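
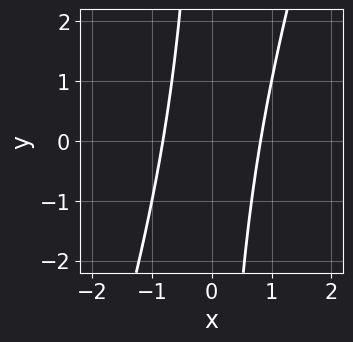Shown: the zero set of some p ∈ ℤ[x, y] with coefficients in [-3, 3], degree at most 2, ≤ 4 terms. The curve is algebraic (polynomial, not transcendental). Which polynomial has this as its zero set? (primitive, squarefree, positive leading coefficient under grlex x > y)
3*x^2 - x*y - 2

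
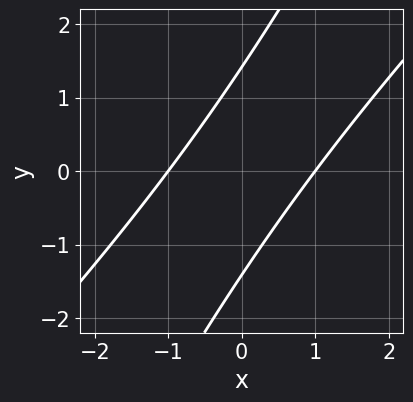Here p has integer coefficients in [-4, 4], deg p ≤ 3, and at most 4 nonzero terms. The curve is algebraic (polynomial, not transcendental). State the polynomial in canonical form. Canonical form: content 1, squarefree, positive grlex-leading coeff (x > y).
2*x^2 - 3*x*y + y^2 - 2

1. Degree: no degree-1 curve has this shape, so deg p = 2.
2. Observable constraints: among the integer gridlines, it crosses the x-axis at x ∈ {-1, 1}.
3. The integer polynomial consistent with all of this is the stated p.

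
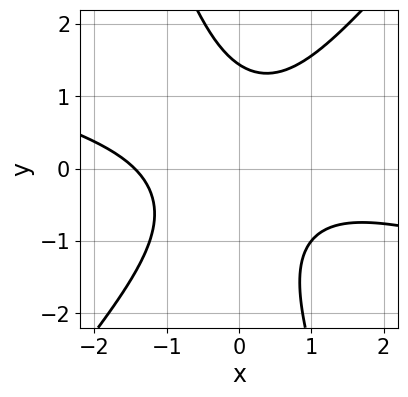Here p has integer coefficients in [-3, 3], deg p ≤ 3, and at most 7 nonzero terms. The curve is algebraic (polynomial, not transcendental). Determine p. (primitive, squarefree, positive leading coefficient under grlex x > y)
x^3 + 3*x^2*y - 2*x*y^2 - y^3 + 3

(a) The degree is 3 — no degree-2 curve has this shape.
(b) Putting this together gives p.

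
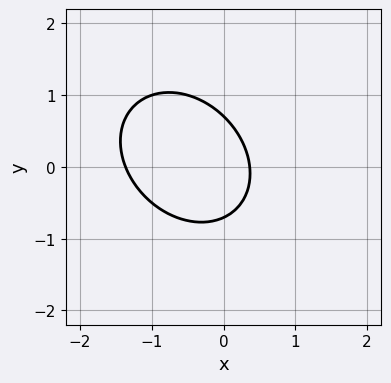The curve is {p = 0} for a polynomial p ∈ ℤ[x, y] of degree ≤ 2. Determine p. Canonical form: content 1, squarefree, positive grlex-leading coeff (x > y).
2*x^2 + x*y + 2*y^2 + 2*x - 1

1. The degree is 2 — the shape is more complex than any degree-1 curve.
2. The integer polynomial consistent with all of this is the stated p.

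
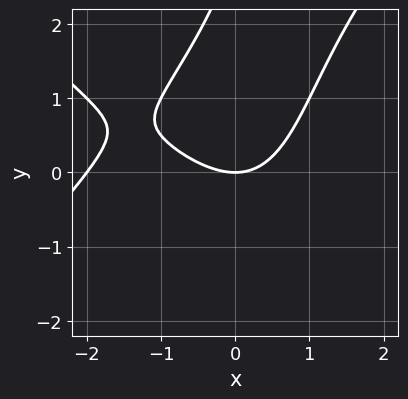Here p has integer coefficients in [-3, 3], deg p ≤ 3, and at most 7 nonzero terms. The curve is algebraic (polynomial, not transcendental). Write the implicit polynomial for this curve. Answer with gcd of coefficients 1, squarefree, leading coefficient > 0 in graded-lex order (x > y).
First, degree: the shape is more complex than any degree-2 curve, so deg p = 3.
Next, observable constraints: one y-axis crossing is at y = 0; the x-axis gridline crossings are at x ∈ {-2, 0}.
Finally, together with the visible shape, these determine p as stated.

x^3 - x*y^2 + 2*x^2 + y^2 - 3*y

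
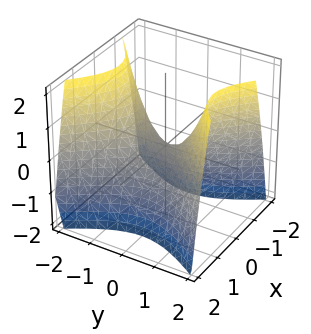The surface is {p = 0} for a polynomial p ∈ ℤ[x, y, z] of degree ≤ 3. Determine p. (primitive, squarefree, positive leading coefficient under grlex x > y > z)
3*x^2 - 2*y^2 + 2*z

1. The degree is 2 — a saddle surface; a quadric.
2. Symmetries: it's symmetric under y → −y, forcing even powers of y; the x ↦ −x reflection is a symmetry, so x appears only in even powers.
3. Checking where it meets the axes: it crosses the z-axis at the gridline z = 0; one y-axis crossing is at y = 0.
4. These observations pin down the coefficients.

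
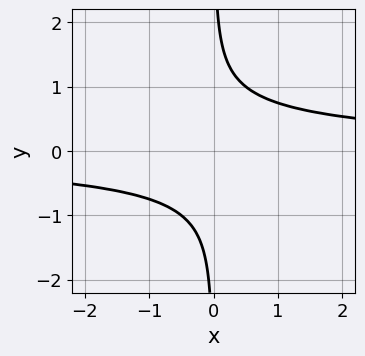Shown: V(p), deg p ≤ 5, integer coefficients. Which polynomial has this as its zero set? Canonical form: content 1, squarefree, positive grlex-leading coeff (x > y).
3*x*y^3 + x*y - 2

1. Degree: no degree-3 curve has this shape, so deg p = 4.
2. Reading off the gridlines: no y-intercept at any integer in the box; it misses every integer gridline on the x-axis.
3. Matching integer coefficients to the picture gives p.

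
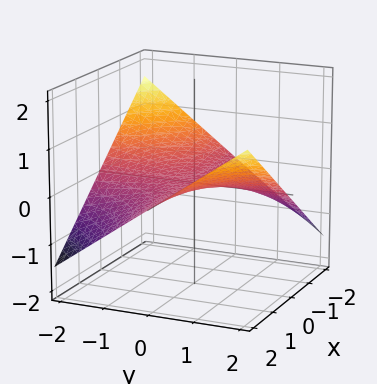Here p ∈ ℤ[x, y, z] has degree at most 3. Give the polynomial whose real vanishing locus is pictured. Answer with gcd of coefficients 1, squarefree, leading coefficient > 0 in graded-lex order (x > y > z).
x*y - 3*z

1. deg p = 2.
2. Against the integer gridlines: every point of the y-axis in the box is on the surface; the visible x-axis segment lies entirely on the surface.
3. Matching integer coefficients to the picture gives p.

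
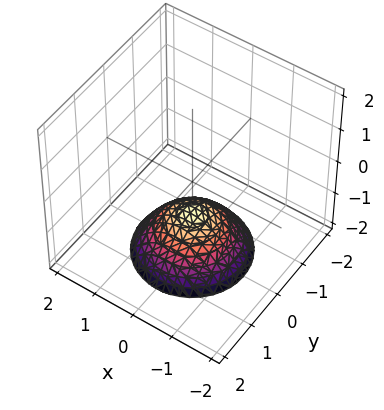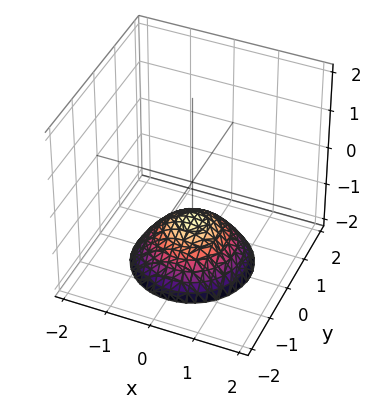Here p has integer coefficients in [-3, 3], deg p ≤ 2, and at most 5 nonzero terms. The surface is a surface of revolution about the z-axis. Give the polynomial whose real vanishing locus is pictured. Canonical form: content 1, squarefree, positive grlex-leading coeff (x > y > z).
First, degree: the shape is more complex than any degree-1 surface, so deg p = 2.
Next, symmetry: every cross-section ⟂ z is a circle, so x, y appear only via x² + y².
Next, checking where it meets the axes: it crosses the z-axis at the gridline z = -1; a circular section at z = -2 has radius between 1 and 2; the surface avoids every integer y-axis point in the box.
Finally, putting this together gives p.

2*x^2 + 2*y^2 + 3*z + 3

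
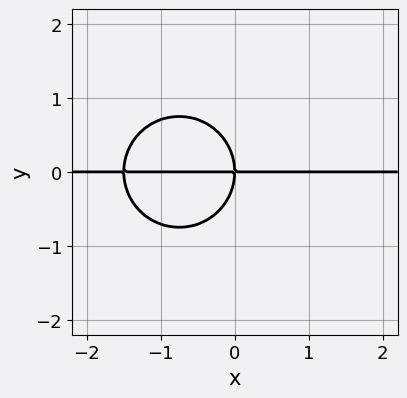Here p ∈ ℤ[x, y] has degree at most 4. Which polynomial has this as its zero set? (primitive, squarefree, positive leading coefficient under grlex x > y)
Degree: no degree-2 curve has this shape, so deg p = 3.
From the axis intercepts and sections: it meets the y-axis at y = 0 (among the integer gridlines); every point of the x-axis in the box is on the curve.
Assembling these constraints gives the stated polynomial.

2*x^2*y + 2*y^3 + 3*x*y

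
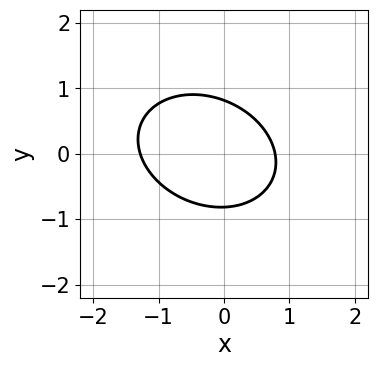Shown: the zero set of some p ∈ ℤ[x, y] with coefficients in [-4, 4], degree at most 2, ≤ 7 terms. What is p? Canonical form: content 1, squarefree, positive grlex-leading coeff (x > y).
(a) deg p = 2. No degree-1 curve has this shape.
(b) Matching integer coefficients to the picture gives p.

2*x^2 + x*y + 3*y^2 + x - 2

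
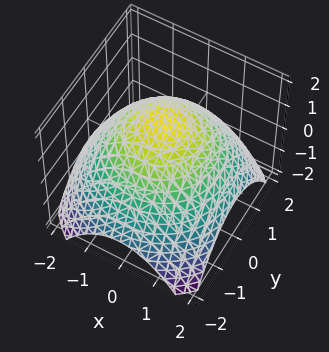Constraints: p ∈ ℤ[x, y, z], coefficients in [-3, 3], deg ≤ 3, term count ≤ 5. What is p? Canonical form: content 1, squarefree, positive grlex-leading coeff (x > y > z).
1. The degree is 2 — the shape is more complex than any degree-1 surface.
2. Symmetries: rotational symmetry about the z-axis ⇒ p depends on x, y only through x² + y².
3. Reading off the gridlines: a circular section at z = 1 has radius exactly 1.
4. Putting this together gives p.

x^2 + y^2 + 2*z - 3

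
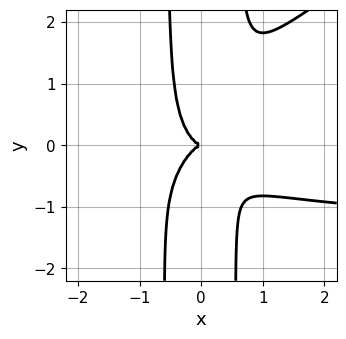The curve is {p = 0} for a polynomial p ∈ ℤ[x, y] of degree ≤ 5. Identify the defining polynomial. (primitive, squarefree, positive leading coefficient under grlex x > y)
deg p = 4. No degree-3 curve has this shape.
From the axis intercepts and sections: one x-axis crossing is at x = 0; it crosses the y-axis at the gridline y = 0.
Solving for integer coefficients yields p as stated.

2*x^3*y - 3*x^2*y^2 + 3*x^3 + y^2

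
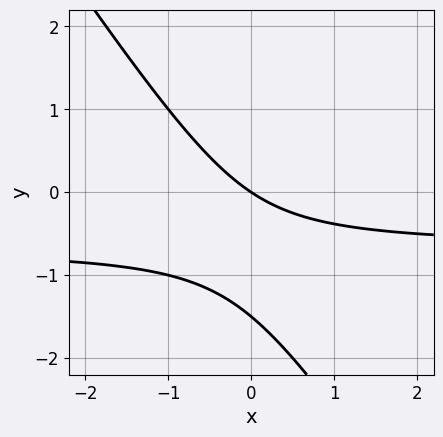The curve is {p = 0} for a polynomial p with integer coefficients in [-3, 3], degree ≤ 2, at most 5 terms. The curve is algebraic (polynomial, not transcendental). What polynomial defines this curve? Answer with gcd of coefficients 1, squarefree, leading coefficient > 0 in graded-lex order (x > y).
3*x*y + 2*y^2 + 2*x + 3*y

Degree: the shape is more complex than any degree-1 curve, so deg p = 2.
Checking where it meets the axes: it crosses the y-axis at the gridline y = 0; one x-axis crossing is at x = 0.
Fitting integer coefficients to these (and the overall shape) gives p.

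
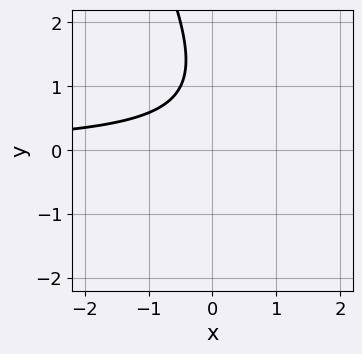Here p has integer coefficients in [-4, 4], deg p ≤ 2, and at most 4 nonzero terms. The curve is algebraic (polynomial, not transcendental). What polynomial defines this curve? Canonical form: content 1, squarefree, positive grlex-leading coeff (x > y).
First, the degree is 2 — the shape is more complex than any degree-1 curve.
Then, observable constraints: no x-intercept at any integer in the box; no y-intercept at any integer in the box.
Finally, solving for integer coefficients yields p as stated.

2*x*y + y^2 - 2*y + 2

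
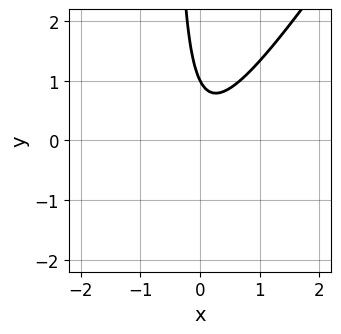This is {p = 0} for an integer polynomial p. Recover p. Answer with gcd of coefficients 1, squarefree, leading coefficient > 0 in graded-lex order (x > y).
First, degree: no degree-1 curve has this shape, so deg p = 2.
Next, reading off the gridlines: the curve avoids every integer x-axis point in the box; it crosses the y-axis at the gridline y = 1.
Finally, fitting integer coefficients to these (and the overall shape) gives p.

3*x^2 - 2*x*y - y + 1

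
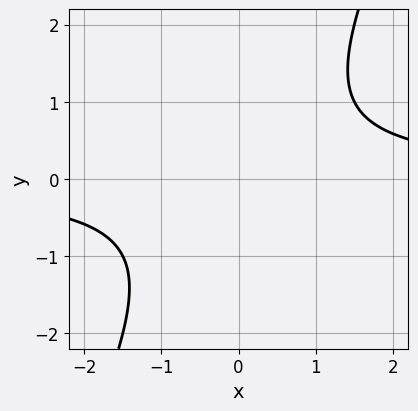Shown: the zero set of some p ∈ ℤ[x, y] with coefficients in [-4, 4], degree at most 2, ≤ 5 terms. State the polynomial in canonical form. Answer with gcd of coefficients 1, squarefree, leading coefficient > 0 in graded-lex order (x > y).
2*x*y - y^2 - 2

1. The degree is 2 — the shape is more complex than any degree-1 curve.
2. Observable constraints: the curve avoids every integer y-axis point in the box; it misses every integer gridline on the x-axis.
3. Putting this together gives p.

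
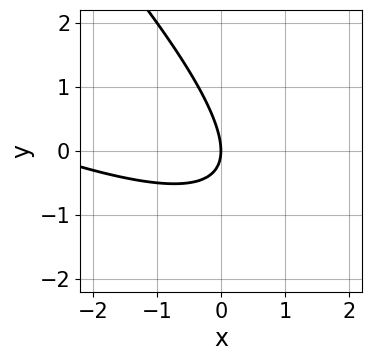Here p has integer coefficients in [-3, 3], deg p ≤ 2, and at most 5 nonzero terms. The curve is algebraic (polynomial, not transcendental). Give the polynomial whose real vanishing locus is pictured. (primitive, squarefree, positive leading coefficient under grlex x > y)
x^2 + 3*x*y + 2*y^2 + 3*x

1. The degree is 2 — the shape is more complex than any degree-1 curve.
2. From the axis intercepts and sections: it crosses the x-axis at the gridline x = 0; it crosses the y-axis at the gridline y = 0.
3. Together with the visible shape, these determine p as stated.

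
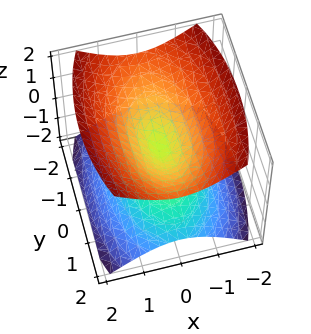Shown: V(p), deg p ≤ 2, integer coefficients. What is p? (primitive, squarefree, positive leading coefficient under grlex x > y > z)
First, the picture has 2 separate pieces. They look like related sheets of one shape, so recover p as a whole.
Then, deg p = 2. Two nappes meeting at a single point; a quadric.
Next, symmetries: it's symmetric under z → −z, forcing even powers of z; mirror symmetry y ↦ −y ⇒ only even powers of y; the x ↦ −x reflection is a symmetry, so x appears only in even powers.
Then, from the visible intercepts: one y-axis crossing is at y = 0; one z-axis crossing is at z = 0; it crosses the x-axis at the gridline x = 0.
Finally, fitting integer coefficients to these (and the overall shape) gives p.

3*x^2 + y^2 - 3*z^2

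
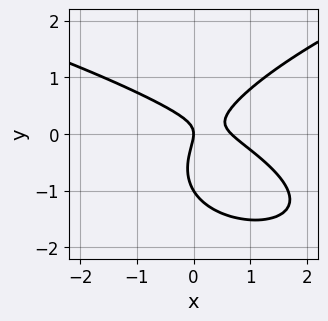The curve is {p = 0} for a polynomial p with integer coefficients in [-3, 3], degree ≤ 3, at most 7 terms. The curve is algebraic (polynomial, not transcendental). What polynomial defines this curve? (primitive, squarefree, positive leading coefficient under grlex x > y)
3*y^3 - 3*x^2 - 3*x*y + 3*y^2 + 2*x

First, deg p = 3.
Next, from the visible intercepts: it meets the x-axis at x = 0 (among the integer gridlines); among the integer gridlines, it crosses the y-axis at y ∈ {-1, 0}.
Finally, assembling these constraints gives the stated polynomial.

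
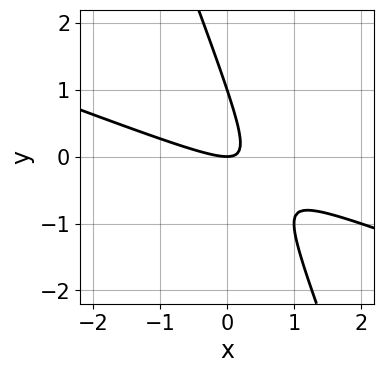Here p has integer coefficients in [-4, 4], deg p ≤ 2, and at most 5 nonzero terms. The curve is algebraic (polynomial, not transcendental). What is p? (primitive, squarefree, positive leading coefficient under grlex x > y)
x^2 + 3*x*y + y^2 - y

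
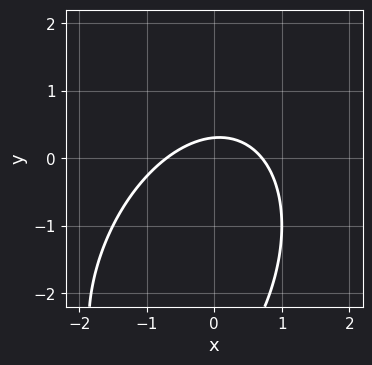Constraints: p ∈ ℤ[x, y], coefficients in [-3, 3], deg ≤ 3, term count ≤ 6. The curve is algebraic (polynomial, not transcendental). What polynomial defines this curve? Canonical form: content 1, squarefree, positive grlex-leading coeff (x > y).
2*x^2 - x*y + y^2 + 3*y - 1

(a) Degree: a generic line meets the curve in up to 2 points, so deg p = 2.
(b) The integer polynomial consistent with all of this is the stated p.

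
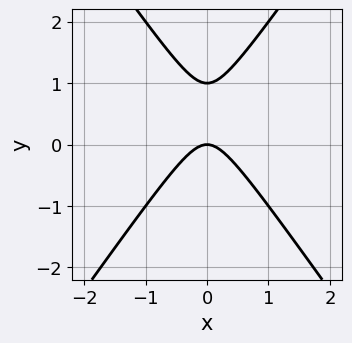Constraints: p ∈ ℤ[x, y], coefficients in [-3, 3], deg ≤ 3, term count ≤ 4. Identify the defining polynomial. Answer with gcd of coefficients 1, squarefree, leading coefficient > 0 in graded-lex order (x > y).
First, the degree is 2 — the shape is more complex than any degree-1 curve.
Next, symmetries: mirror symmetry x ↦ −x ⇒ only even powers of x.
Next, checking where it meets the axes: the y-axis gridline crossings are at y ∈ {0, 1}; one x-axis crossing is at x = 0.
Finally, solving for integer coefficients yields p as stated.

2*x^2 - y^2 + y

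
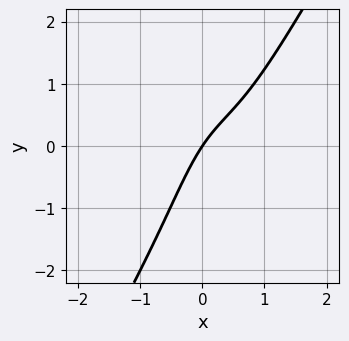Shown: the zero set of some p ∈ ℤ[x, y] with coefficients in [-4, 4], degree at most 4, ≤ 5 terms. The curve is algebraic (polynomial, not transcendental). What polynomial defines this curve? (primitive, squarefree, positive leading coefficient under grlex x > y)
(a) The degree is 3 — the shape is more complex than any degree-2 curve.
(b) Observable constraints: one y-axis crossing is at y = 0; it crosses the x-axis at the gridline x = 0.
(c) Fitting integer coefficients to these (and the overall shape) gives p.

3*x^3 - x*y^2 - 2*x^2 + 3*x - 2*y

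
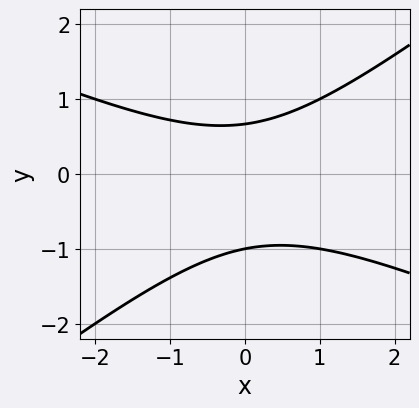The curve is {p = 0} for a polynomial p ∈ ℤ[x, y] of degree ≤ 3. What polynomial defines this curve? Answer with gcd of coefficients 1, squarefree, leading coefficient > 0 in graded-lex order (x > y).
First, deg p = 2. No degree-1 curve has this shape.
Then, reading off the gridlines: no x-intercept at any integer in the box; it crosses the y-axis at the gridline y = -1.
Finally, these observations pin down the coefficients.

x^2 + x*y - 3*y^2 - y + 2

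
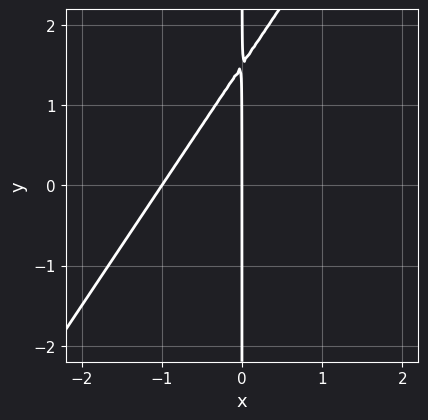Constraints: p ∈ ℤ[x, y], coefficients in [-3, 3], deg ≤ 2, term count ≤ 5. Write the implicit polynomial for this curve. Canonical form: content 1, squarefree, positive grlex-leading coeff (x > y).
3*x^2 - 2*x*y + 3*x

First, degree: a generic line meets the curve in up to 2 points, so deg p = 2.
Next, observable constraints: among the integer gridlines, it crosses the x-axis at x ∈ {-1, 0}; the visible y-axis segment lies entirely on the curve.
Finally, the integer polynomial consistent with all of this is the stated p.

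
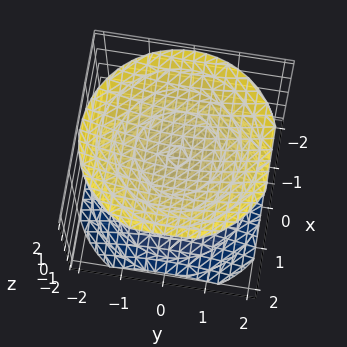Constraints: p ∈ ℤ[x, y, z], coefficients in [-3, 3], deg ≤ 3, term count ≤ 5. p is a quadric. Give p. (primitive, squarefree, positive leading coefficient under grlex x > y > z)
1. There are 2 components. Treating them together as one polynomial.
2. Degree: two separate bowl-shaped sheets opening away from each other; a quadric, so deg p = 2.
3. Symmetries: it's symmetric under z → −z, forcing even powers of z; rotational symmetry about the z-axis ⇒ p depends on x, y only through x² + y².
4. Reading off the gridlines: no y-intercept at any integer in the box; no x-intercept at any integer in the box; the z-axis gridline crossings are at z ∈ {-1, 1}.
5. These observations pin down the coefficients.

2*x^2 + 2*y^2 - 3*z^2 + 3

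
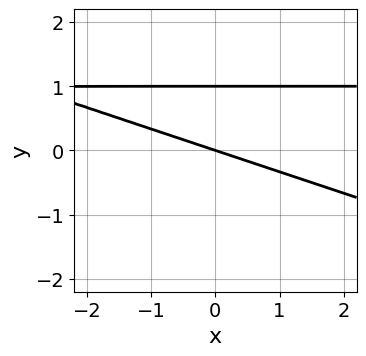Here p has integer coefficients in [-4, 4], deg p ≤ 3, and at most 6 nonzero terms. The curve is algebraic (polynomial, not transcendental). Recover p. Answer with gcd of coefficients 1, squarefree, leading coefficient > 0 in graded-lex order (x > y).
1. The degree is 2 — no degree-1 curve has this shape.
2. Reading off the gridlines: it meets the x-axis at x = 0 (among the integer gridlines); the y-axis gridline crossings are at y ∈ {0, 1}.
3. Matching integer coefficients to the picture gives p.

x*y + 3*y^2 - x - 3*y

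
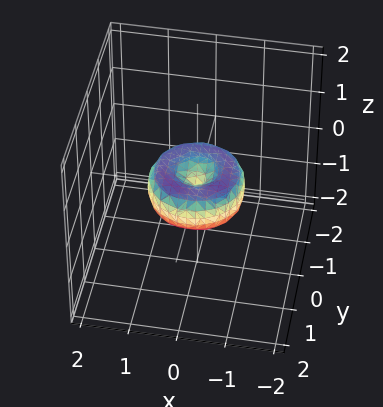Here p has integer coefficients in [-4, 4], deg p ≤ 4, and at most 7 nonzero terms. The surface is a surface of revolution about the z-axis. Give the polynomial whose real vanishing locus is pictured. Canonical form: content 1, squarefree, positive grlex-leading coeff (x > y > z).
First, degree: the shape is more complex than any degree-3 surface, so deg p = 4.
Next, by symmetry, every cross-section ⟂ z is a circle, so x, y appear only via x² + y².
Then, checking where it meets the axes: among the integer gridlines, it crosses the x-axis at x ∈ {-1, 0, 1}; a circular section at z = 0 has radius exactly 1.
Finally, solving for integer coefficients yields p as stated. Check: (0, -1, 0) on the y-axis lies on the surface, and p(0, -1, 0) = 0. ✓

x^4 + 2*x^2*y^2 + y^4 - x^2 - y^2 + z^2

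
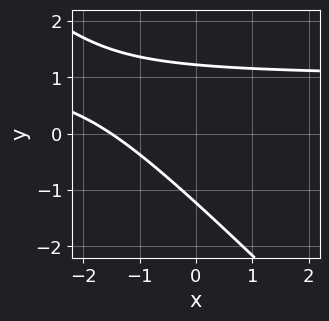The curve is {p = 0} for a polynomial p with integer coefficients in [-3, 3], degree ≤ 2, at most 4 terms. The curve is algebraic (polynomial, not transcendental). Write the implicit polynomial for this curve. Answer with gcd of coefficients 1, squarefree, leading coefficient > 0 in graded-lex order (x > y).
2*x*y + 2*y^2 - 2*x - 3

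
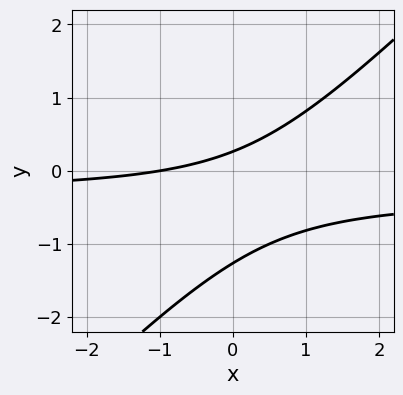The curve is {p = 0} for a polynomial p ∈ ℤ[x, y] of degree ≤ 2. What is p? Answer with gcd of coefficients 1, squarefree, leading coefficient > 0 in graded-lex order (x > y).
The degree is 2 — the shape is more complex than any degree-1 curve.
From the axis intercepts and sections: it crosses the x-axis at the gridline x = -1.
The integer polynomial consistent with all of this is the stated p.

3*x*y - 3*y^2 + x - 3*y + 1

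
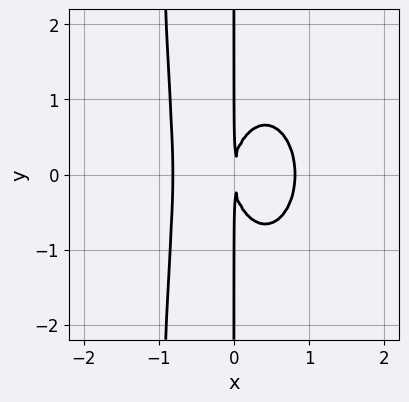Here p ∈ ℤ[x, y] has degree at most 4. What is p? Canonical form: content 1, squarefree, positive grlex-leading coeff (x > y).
3*x^4 + x^2*y^2 + x*y^2 - 2*x^2

The degree is 4 — the shape is more complex than any degree-3 curve.
Symmetries: mirror symmetry y ↦ −y ⇒ only even powers of y.
Against the integer gridlines: every point of the y-axis in the box is on the curve.
Assembling these constraints gives the stated polynomial.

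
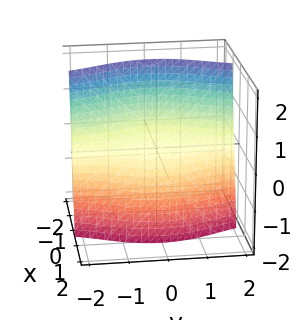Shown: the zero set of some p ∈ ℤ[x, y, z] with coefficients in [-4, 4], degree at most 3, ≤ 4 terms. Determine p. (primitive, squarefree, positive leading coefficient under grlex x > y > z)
3*x^3 + 2*x*y^2 + 2*z

1. The degree is 3 — no degree-2 surface has this shape.
2. Checking where it meets the axes: it crosses the x-axis at the gridline x = 0; one z-axis crossing is at z = 0; the visible y-axis segment lies entirely on the surface.
3. Assembling these constraints gives the stated polynomial.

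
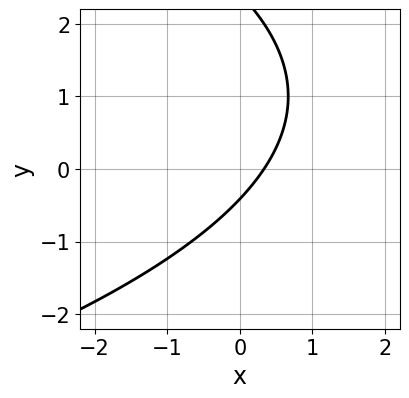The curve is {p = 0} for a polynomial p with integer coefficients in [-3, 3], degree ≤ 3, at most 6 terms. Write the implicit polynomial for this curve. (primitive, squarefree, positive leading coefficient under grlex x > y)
y^2 + 3*x - 2*y - 1

(a) The degree is 2 — a generic line meets the curve in up to 2 points.
(b) Putting this together gives p.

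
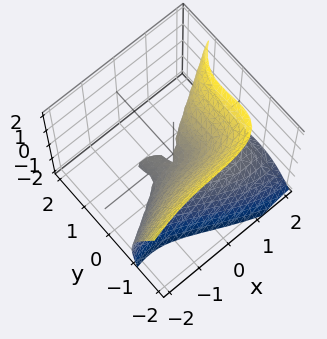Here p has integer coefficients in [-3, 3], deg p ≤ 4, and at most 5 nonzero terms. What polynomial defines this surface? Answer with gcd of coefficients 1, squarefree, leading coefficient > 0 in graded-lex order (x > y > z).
x^3 - 2*x*y^2 - 3*y^3 + 3*x*z - 3*z^2

deg p = 3. A generic line meets the surface in up to 3 points.
Reading off the gridlines: it meets the y-axis at y = 0 (among the integer gridlines); it meets the x-axis at x = 0 (among the integer gridlines); it crosses the z-axis at the gridline z = 0.
Assembling these constraints gives the stated polynomial.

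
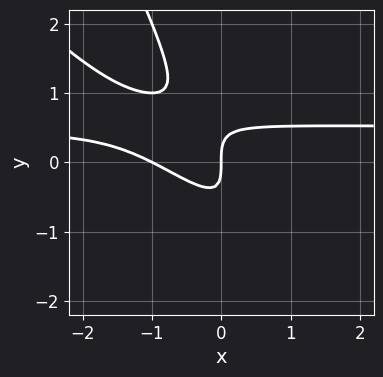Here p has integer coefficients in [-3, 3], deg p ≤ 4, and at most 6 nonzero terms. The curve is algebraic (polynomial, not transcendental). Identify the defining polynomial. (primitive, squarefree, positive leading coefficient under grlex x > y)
The degree is 3 — no degree-2 curve has this shape.
Checking where it meets the axes: the x-axis gridline crossings are at x ∈ {-1, 0}; it crosses the y-axis at the gridline y = 0.
Matching integer coefficients to the picture gives p.

2*x^2*y + 3*x*y^2 + y^3 - x^2 - x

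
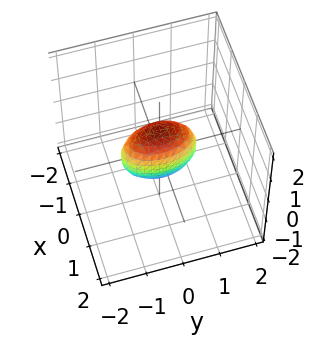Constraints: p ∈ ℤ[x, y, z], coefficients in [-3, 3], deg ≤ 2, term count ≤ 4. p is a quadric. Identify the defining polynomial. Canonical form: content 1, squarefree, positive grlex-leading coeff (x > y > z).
3*x^2 + y^2 + z^2 - 1

1. deg p = 2.
2. Symmetries: it's symmetric under x → −x, forcing even powers of x; it's symmetric under y → −y, forcing even powers of y; it's symmetric under z → −z, forcing even powers of z.
3. Reading off the gridlines: among the integer gridlines, it crosses the z-axis at z ∈ {-1, 1}; the y-axis gridline crossings are at y ∈ {-1, 1}.
4. Solving for integer coefficients yields p as stated.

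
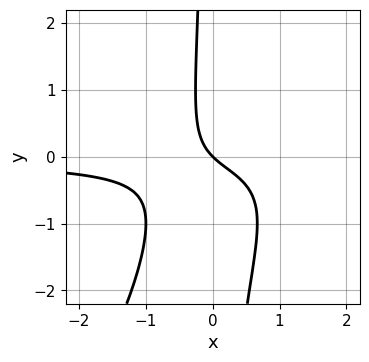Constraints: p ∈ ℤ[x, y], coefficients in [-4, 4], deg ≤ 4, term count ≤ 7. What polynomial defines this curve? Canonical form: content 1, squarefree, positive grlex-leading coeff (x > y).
First, the degree is 3 — no degree-2 curve has this shape.
Next, from the axis intercepts and sections: one y-axis crossing is at y = 0; one x-axis crossing is at x = 0.
Finally, together with the visible shape, these determine p as stated.

3*x^2*y - 2*x*y^2 - 3*x*y - 2*x - 2*y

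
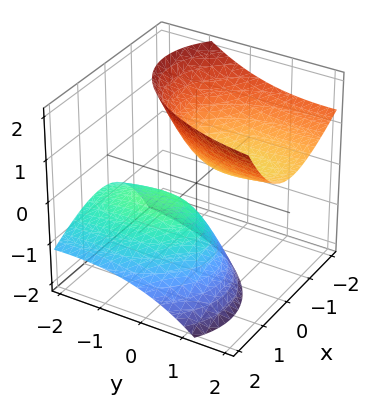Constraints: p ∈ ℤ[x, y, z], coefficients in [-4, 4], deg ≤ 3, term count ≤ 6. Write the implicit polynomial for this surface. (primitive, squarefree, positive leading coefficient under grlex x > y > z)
First, I count 2 distinct pieces. Treating them together as one polynomial.
Then, deg p = 2. No degree-1 surface has this shape.
Next, checking where it meets the axes: it misses every integer gridline on the y-axis; no x-intercept at any integer in the box.
Finally, matching integer coefficients to the picture gives p.

3*x^2 + 3*x*z + y^2 - 3*y*z - 2*z^2 + 1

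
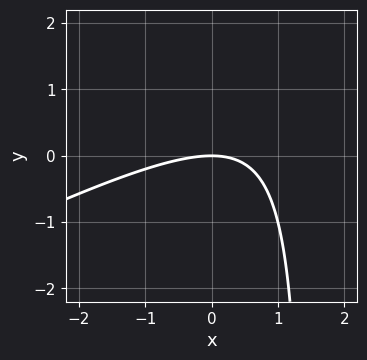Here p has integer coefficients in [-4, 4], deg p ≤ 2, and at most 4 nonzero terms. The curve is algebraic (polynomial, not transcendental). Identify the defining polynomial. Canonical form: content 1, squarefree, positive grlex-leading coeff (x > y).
x^2 - 2*x*y + 3*y

First, deg p = 2.
Next, against the integer gridlines: one y-axis crossing is at y = 0; one x-axis crossing is at x = 0.
Finally, fitting integer coefficients to these (and the overall shape) gives p.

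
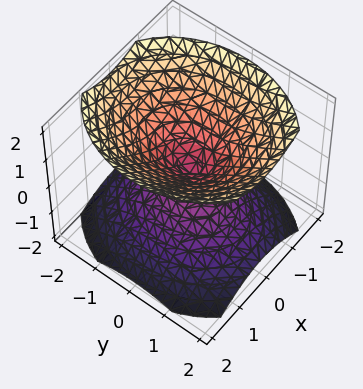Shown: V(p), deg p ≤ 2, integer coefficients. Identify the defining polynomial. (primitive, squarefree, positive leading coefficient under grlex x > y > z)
3*x^2 + 2*y^2 - 3*z^2

(a) The picture has 2 separate pieces. Treating them together as one polynomial.
(b) deg p = 2. A double cone through the origin; a quadric.
(c) Symmetries: it's symmetric under x → −x, forcing even powers of x; the z ↦ −z reflection is a symmetry, so z appears only in even powers; the y ↦ −y reflection is a symmetry, so y appears only in even powers.
(d) Reading off the gridlines: it meets the y-axis at y = 0 (among the integer gridlines); it crosses the x-axis at the gridline x = 0.
(e) The integer polynomial consistent with all of this is the stated p.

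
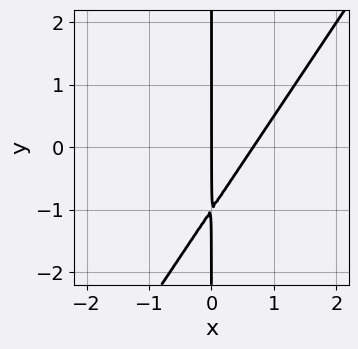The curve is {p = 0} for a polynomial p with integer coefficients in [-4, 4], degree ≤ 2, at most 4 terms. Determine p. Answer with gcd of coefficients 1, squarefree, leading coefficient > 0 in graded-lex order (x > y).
3*x^2 - 2*x*y - 2*x

1. The degree is 2 — the shape is more complex than any degree-1 curve.
2. Observable constraints: it crosses the x-axis at the gridline x = 0; every point of the y-axis in the box is on the curve.
3. Together with the visible shape, these determine p as stated.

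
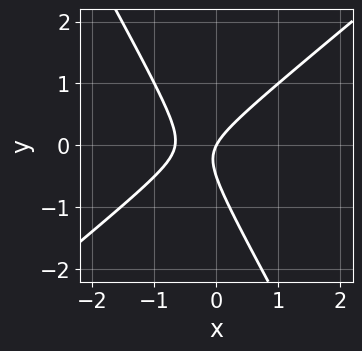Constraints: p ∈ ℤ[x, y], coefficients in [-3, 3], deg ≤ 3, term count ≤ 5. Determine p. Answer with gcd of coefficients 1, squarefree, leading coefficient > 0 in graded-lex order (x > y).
3*x^2 - 2*x*y - 2*y^2 + 2*x - y

(a) deg p = 2. A generic line meets the curve in up to 2 points.
(b) Observable constraints: one y-axis crossing is at y = 0; it crosses the x-axis at the gridline x = 0.
(c) Fitting integer coefficients to these (and the overall shape) gives p.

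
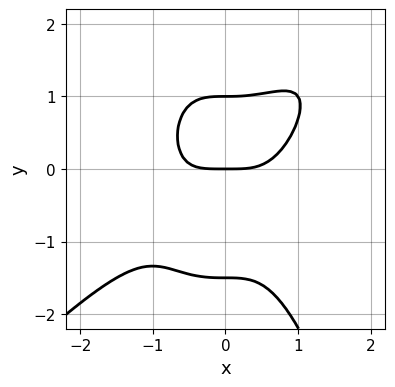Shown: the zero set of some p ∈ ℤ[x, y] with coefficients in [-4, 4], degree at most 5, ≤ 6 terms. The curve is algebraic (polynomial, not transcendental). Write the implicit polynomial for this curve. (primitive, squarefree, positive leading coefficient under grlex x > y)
3*x^4 - 3*x^3*y + 2*y^3 + y^2 - 3*y

(a) deg p = 4.
(b) Against the integer gridlines: the y-axis gridline crossings are at y ∈ {0, 1}; one x-axis crossing is at x = 0.
(c) Solving for integer coefficients yields p as stated.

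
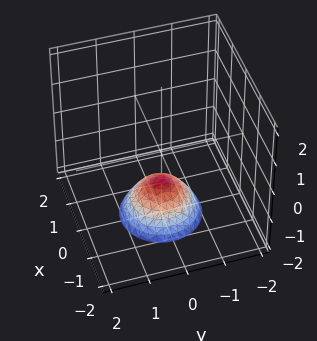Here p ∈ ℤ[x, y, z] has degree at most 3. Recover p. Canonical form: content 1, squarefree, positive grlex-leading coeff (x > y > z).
1. The degree is 2 — no degree-1 surface has this shape.
2. Symmetry: the z-axis is an axis of rotation, so x and y enter only as x² + y².
3. From the axis intercepts and sections: it meets the z-axis at z = -1 (among the integer gridlines); the surface avoids every integer x-axis point in the box; a circular section at z = -2 has radius exactly 1; it misses every integer gridline on the y-axis.
4. Putting this together gives p.

x^2 + y^2 + z + 1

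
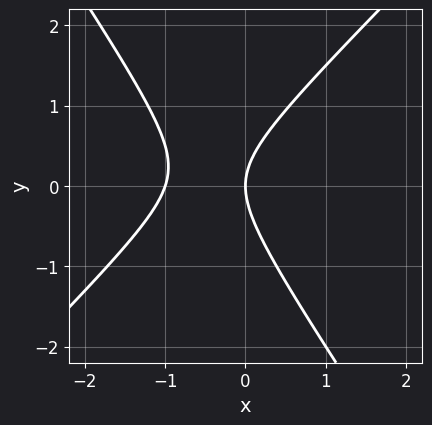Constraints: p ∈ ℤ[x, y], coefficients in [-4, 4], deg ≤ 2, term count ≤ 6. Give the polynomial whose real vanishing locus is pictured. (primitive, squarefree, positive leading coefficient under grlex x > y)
deg p = 2. No degree-1 curve has this shape.
Reading off the gridlines: among the integer gridlines, it crosses the x-axis at x ∈ {-1, 0}; one y-axis crossing is at y = 0.
Together with the visible shape, these determine p as stated.

3*x^2 - x*y - 2*y^2 + 3*x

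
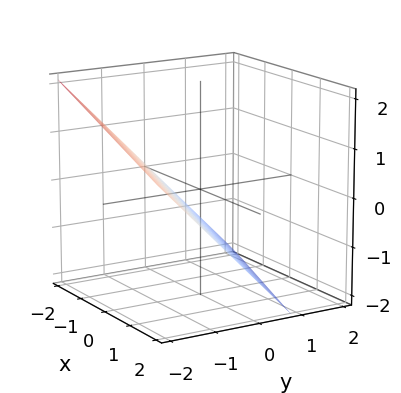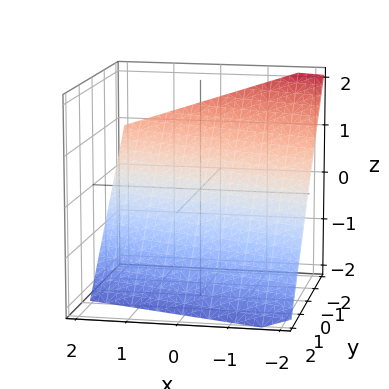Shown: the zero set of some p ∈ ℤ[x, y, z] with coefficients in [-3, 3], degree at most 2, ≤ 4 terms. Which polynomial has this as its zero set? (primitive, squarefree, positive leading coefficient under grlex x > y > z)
x + 3*y + 3*z + 2

(a) deg p = 1.
(b) Reading off the gridlines: it meets the x-axis at x = -2 (among the integer gridlines).
(c) These observations pin down the coefficients.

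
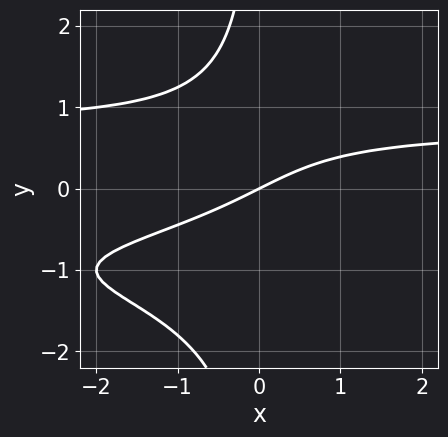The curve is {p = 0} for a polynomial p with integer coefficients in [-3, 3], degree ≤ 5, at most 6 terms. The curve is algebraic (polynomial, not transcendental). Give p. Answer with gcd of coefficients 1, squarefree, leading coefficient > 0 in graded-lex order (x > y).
x*y^3 + x*y^2 - x + 2*y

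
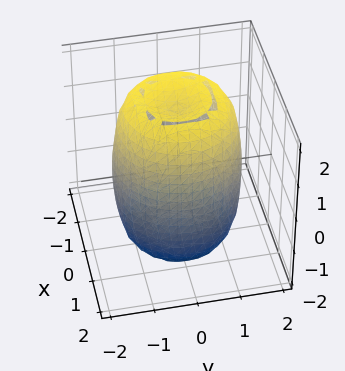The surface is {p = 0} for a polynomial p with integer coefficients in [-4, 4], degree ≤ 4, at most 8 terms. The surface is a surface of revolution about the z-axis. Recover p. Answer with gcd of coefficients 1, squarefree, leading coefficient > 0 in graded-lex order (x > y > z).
First, degree: a generic line meets the surface in up to 4 points, so deg p = 4.
Next, symmetries: rotational symmetry about the z-axis ⇒ p depends on x, y only through x² + y².
Then, observable constraints: a circular section at z = 0 has radius between 1 and 2.
Finally, these observations pin down the coefficients.

2*x^4 + 4*x^2*y^2 + 2*y^4 - 3*x^2 - 3*y^2 + z^2 - 3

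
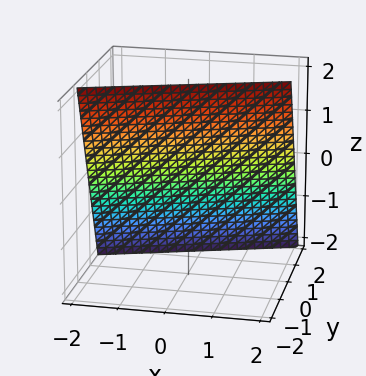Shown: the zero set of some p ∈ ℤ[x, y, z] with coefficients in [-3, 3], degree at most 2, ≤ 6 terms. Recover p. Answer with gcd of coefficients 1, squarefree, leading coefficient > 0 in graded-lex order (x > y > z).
(a) deg p = 1. Every cross-section is a straight line — this is a plane.
(b) Observable constraints: one x-axis crossing is at x = -2; it crosses the z-axis at the gridline z = 2.
(c) Fitting integer coefficients to these (and the overall shape) gives p.

x - 3*y - z + 2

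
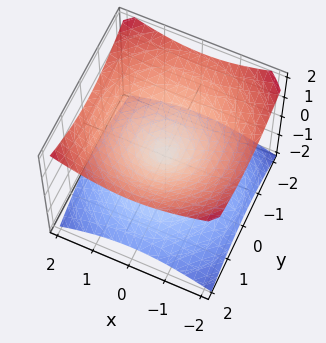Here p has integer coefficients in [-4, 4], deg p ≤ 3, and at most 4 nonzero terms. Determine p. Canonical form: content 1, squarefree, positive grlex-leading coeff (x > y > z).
x^2 + y^2 - 2*z^2

First, deg p = 2. Two nappes meeting at a single point; a quadric.
Then, symmetries: mirror symmetry z ↦ −z ⇒ only even powers of z; the surface is invariant under rotation about z: p = q(x² + y², z).
Next, checking where it meets the axes: it meets the x-axis at x = 0 (among the integer gridlines); one z-axis crossing is at z = 0; one y-axis crossing is at y = 0.
Finally, the integer polynomial consistent with all of this is the stated p.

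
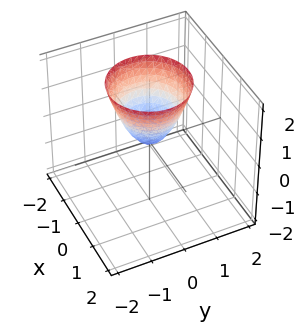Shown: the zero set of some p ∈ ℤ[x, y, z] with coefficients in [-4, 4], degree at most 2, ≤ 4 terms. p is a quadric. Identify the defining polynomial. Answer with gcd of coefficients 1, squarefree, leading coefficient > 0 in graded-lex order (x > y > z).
1. deg p = 2.
2. By symmetry, the surface is invariant under rotation about z: p = q(x² + y², z).
3. Checking where it meets the axes: a circular section at z = 1 has radius between 0 and 1; it crosses the z-axis at the gridline z = 0; it meets the y-axis at y = 0 (among the integer gridlines).
4. The integer polynomial consistent with all of this is the stated p.

3*x^2 + 3*y^2 - 2*z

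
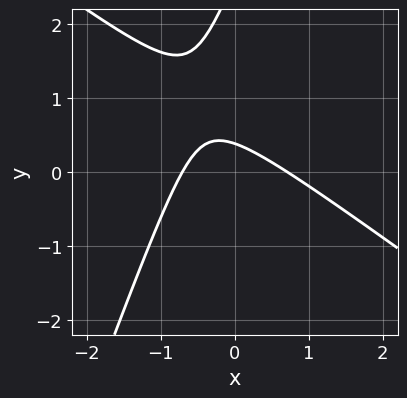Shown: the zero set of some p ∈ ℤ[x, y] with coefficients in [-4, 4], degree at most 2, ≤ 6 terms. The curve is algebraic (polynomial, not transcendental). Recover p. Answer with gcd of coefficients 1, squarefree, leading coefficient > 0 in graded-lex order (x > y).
2*x^2 + 2*x*y - y^2 + 3*y - 1

1. deg p = 2.
2. Matching integer coefficients to the picture gives p.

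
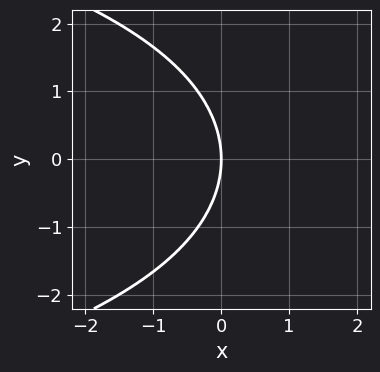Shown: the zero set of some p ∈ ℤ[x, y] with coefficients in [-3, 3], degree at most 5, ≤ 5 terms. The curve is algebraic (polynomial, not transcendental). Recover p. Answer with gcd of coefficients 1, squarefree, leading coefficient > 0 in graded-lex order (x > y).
deg p = 4. A generic line meets the curve in up to 4 points.
Symmetries: it's symmetric under y → −y, forcing even powers of y.
From the visible intercepts: one y-axis crossing is at y = 0; one x-axis crossing is at x = 0.
Assembling these constraints gives the stated polynomial.

x^2*y^2 + y^4 + 2*x^3 + 3*x*y^2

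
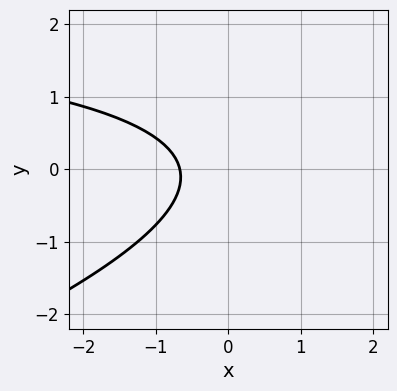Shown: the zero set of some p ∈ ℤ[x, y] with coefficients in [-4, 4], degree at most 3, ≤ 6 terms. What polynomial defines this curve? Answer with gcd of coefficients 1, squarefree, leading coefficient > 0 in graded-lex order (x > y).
deg p = 2.
From the visible intercepts: the curve avoids every integer y-axis point in the box.
Putting this together gives p.

x*y - 3*y^2 - 3*x - 2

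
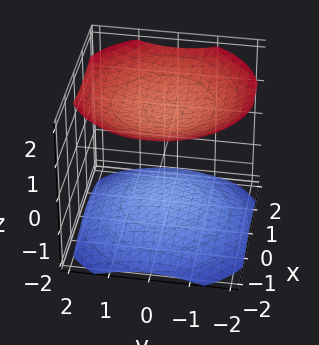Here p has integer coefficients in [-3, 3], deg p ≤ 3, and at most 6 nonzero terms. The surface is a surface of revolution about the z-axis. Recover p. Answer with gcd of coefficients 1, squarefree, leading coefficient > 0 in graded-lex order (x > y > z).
x^2 + y^2 - 2*z^2 + 3

The picture has 2 separate pieces. They look like related sheets of one shape, so recover p as a whole.
deg p = 2. The shape is more complex than any degree-1 surface.
Symmetries: rotational symmetry about the z-axis ⇒ p depends on x, y only through x² + y².
Observable constraints: the surface avoids every integer x-axis point in the box; no y-intercept at any integer in the box.
Matching integer coefficients to the picture gives p.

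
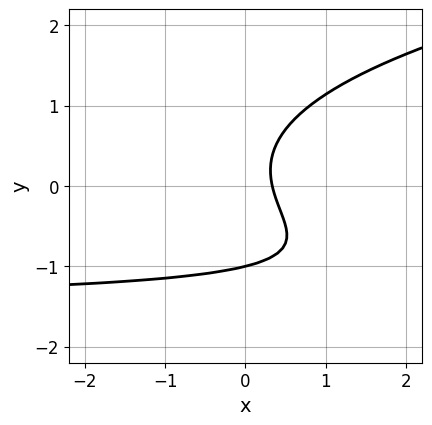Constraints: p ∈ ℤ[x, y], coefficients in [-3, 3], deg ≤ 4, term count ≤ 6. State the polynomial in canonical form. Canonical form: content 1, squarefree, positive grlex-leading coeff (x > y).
2*y^3 - 2*x*y + y^2 - 3*x + 1

1. The degree is 3 — no degree-2 curve has this shape.
2. From the visible intercepts: one y-axis crossing is at y = -1.
3. The integer polynomial consistent with all of this is the stated p.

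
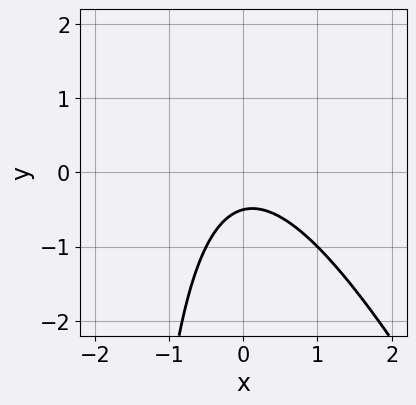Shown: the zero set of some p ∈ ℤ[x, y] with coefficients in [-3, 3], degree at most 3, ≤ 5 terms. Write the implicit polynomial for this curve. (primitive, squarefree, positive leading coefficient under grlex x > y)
2*x^2 + x*y + 2*y + 1

(a) deg p = 2. A generic line meets the curve in up to 2 points.
(b) Reading off the gridlines: no x-intercept at any integer in the box.
(c) Fitting integer coefficients to these (and the overall shape) gives p.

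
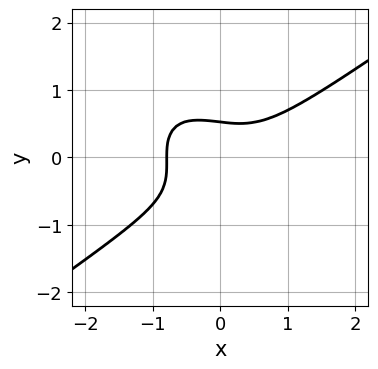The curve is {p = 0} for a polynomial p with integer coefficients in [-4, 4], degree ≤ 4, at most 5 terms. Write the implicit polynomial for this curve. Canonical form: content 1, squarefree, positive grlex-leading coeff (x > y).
2*x^3 - 2*x*y^2 - 3*y^3 - 2*y^2 + 1

(a) The degree is 3 — no degree-2 curve has this shape.
(b) Putting this together gives p.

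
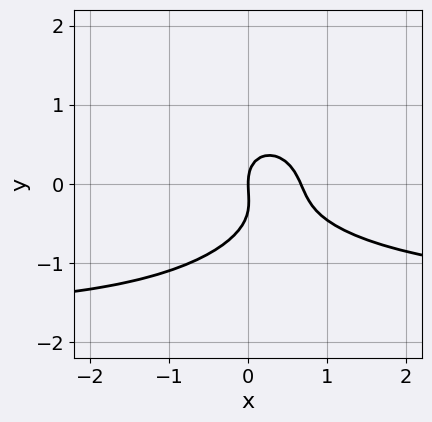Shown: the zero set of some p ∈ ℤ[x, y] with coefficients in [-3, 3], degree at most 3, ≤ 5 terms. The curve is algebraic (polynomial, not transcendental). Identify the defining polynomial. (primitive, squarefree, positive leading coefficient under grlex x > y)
2*x^2*y + 3*y^3 + 3*x^2 + y^2 - 2*x

1. deg p = 3.
2. Checking where it meets the axes: one x-axis crossing is at x = 0; one y-axis crossing is at y = 0.
3. Fitting integer coefficients to these (and the overall shape) gives p.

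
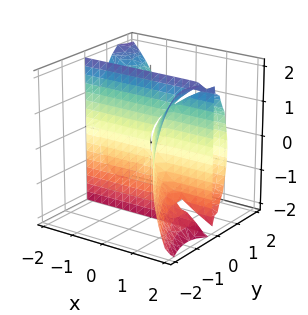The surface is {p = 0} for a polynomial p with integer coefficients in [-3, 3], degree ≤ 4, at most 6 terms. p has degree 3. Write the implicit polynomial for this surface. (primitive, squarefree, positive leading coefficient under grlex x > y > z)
1. Degree: no degree-2 surface has this shape, so deg p = 3.
2. Observable constraints: every point of the z-axis in the box is on the surface; the visible x-axis segment lies entirely on the surface; one y-axis crossing is at y = 1.
3. The integer polynomial consistent with all of this is the stated p.

3*x*y^2 + 2*y^3 + y*z^2 - 2*x*y - 2*y^2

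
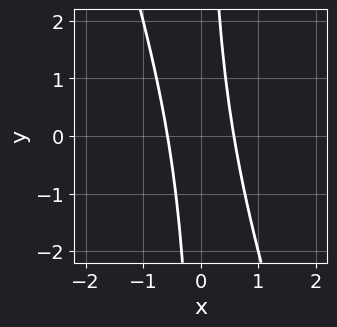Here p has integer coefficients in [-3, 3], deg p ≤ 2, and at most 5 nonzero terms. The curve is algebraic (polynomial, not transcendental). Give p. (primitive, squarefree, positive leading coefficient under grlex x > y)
3*x^2 + x*y - 1

1. The degree is 2 — the shape is more complex than any degree-1 curve.
2. From the axis intercepts and sections: no y-intercept at any integer in the box.
3. Putting this together gives p.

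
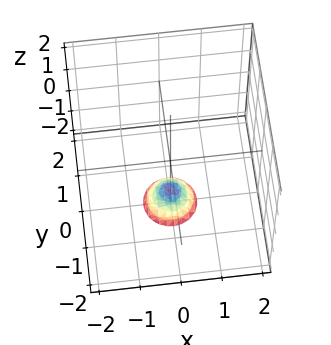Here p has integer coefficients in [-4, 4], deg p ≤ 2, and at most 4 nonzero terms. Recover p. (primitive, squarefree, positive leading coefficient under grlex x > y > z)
The degree is 2 — the shape is more complex than any degree-1 surface.
Symmetries: rotational symmetry about the z-axis ⇒ p depends on x, y only through x² + y².
From the visible intercepts: the surface avoids every integer x-axis point in the box; it misses every integer gridline on the y-axis.
These observations pin down the coefficients.

3*x^2 + 3*y^2 + 2*z + 3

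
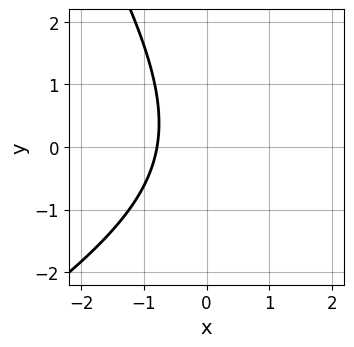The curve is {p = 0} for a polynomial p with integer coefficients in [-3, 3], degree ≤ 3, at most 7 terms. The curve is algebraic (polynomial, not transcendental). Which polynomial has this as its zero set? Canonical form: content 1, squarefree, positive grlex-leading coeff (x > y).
1. Degree: a generic line meets the curve in up to 2 points, so deg p = 2.
2. Reading off the gridlines: it misses every integer gridline on the y-axis.
3. The integer polynomial consistent with all of this is the stated p.

x^2 - x*y - y^2 - 3*x - 3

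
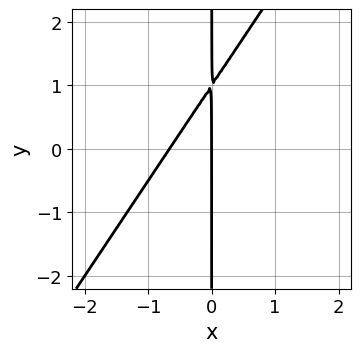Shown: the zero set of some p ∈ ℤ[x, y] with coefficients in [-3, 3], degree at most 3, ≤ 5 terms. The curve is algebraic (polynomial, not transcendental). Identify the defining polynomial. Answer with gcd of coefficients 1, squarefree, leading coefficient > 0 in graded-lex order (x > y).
3*x^2 - 2*x*y + 2*x

The degree is 2 — no degree-1 curve has this shape.
Against the integer gridlines: one x-axis crossing is at x = 0; every point of the y-axis in the box is on the curve.
These observations pin down the coefficients.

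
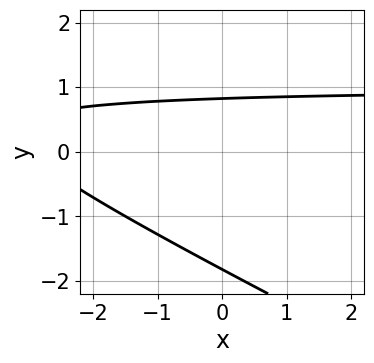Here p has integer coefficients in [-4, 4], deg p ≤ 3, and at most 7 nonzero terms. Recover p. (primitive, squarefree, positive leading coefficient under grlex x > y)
Degree: the shape is more complex than any degree-1 curve, so deg p = 2.
Reading off the gridlines: it misses every integer gridline on the x-axis.
The integer polynomial consistent with all of this is the stated p.

x*y + 2*y^2 - x + 2*y - 3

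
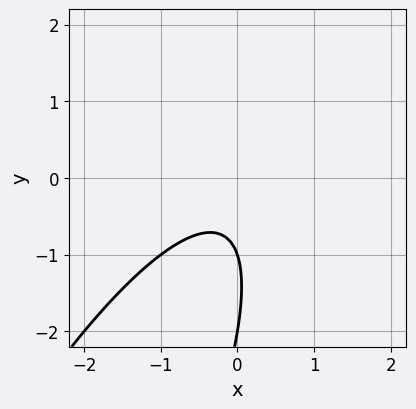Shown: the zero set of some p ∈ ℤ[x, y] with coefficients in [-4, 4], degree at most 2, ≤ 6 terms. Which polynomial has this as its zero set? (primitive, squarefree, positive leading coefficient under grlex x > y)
3*x^2 - 3*x*y + y^2 + 3*y + 2

1. Degree: a generic line meets the curve in up to 2 points, so deg p = 2.
2. Checking where it meets the axes: the y-axis gridline crossings are at y ∈ {-2, -1}; no x-intercept at any integer in the box.
3. Assembling these constraints gives the stated polynomial.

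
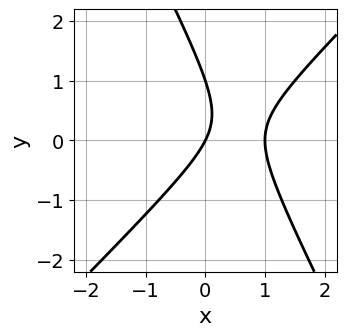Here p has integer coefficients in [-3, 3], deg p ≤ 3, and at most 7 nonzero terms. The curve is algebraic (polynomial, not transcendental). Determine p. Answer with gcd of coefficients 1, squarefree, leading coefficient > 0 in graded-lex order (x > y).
The degree is 2 — the shape is more complex than any degree-1 curve.
From the visible intercepts: the y-axis gridline crossings are at y ∈ {0, 1}; the x-axis gridline crossings are at x ∈ {0, 1}.
Fitting integer coefficients to these (and the overall shape) gives p.

2*x^2 - x*y - y^2 - 2*x + y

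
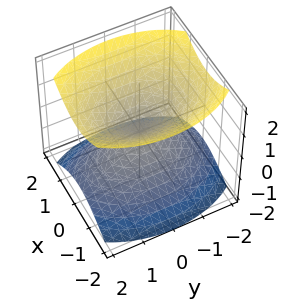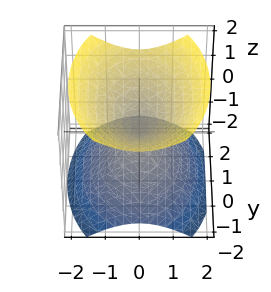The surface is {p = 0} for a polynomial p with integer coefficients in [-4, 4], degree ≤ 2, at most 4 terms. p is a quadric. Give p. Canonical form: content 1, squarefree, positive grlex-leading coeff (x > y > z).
2*x^2 + y^2 - 2*z^2

First, there are 2 components. Treating them together as one polynomial.
Then, the degree is 2 — two nappes meeting at a single point; a quadric.
Next, symmetries: it's symmetric under x → −x, forcing even powers of x; it's symmetric under z → −z, forcing even powers of z; the y ↦ −y reflection is a symmetry, so y appears only in even powers.
Then, against the integer gridlines: it crosses the x-axis at the gridline x = 0; it crosses the y-axis at the gridline y = 0; one z-axis crossing is at z = 0.
Finally, solving for integer coefficients yields p as stated.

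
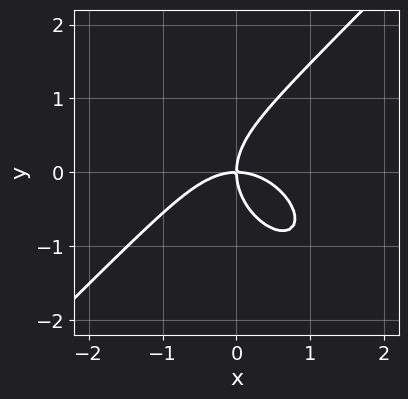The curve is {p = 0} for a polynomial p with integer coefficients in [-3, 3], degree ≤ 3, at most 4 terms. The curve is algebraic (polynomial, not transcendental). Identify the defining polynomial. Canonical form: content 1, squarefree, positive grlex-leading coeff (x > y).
(a) The degree is 3 — the shape is more complex than any degree-2 curve.
(b) Checking where it meets the axes: it meets the y-axis at y = 0 (among the integer gridlines); it meets the x-axis at x = 0 (among the integer gridlines).
(c) Putting this together gives p.

2*x^3 - 2*y^3 + 3*x*y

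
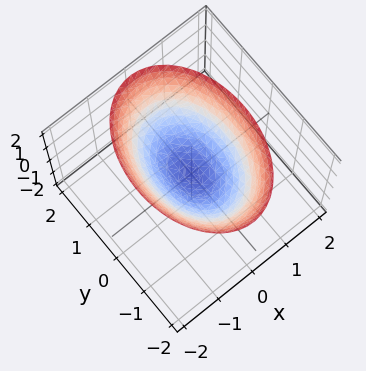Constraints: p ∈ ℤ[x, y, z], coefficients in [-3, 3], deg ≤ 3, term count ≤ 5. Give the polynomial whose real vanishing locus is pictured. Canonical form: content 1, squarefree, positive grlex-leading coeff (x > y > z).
2*x^2 + y^2 - 2*z

1. Degree: a single bowl opening along one axis; a quadric, so deg p = 2.
2. Symmetries: it's symmetric under x → −x, forcing even powers of x; it's symmetric under y → −y, forcing even powers of y.
3. Against the integer gridlines: one x-axis crossing is at x = 0; one z-axis crossing is at z = 0; it crosses the y-axis at the gridline y = 0.
4. Together with the visible shape, these determine p as stated.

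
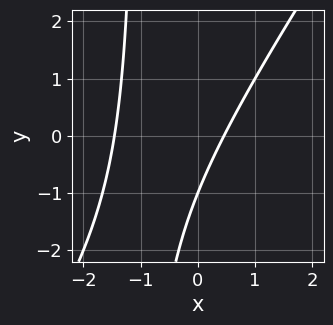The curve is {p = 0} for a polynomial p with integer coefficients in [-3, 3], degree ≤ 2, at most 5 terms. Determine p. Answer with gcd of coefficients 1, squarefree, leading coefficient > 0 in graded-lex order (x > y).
3*x^2 - 2*x*y + 3*x - 2*y - 2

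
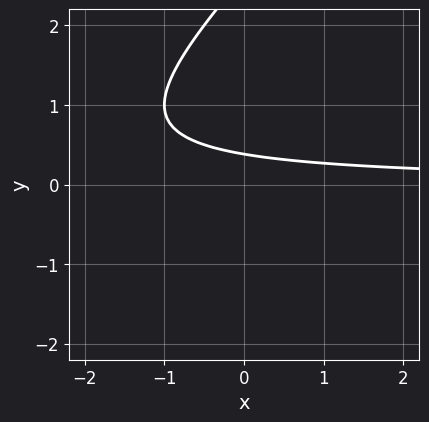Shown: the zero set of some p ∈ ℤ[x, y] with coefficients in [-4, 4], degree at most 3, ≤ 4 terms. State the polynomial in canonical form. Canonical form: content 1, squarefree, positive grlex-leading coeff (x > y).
First, degree: no degree-1 curve has this shape, so deg p = 2.
Next, from the axis intercepts and sections: no x-intercept at any integer in the box.
Finally, these observations pin down the coefficients.

x*y - y^2 + 3*y - 1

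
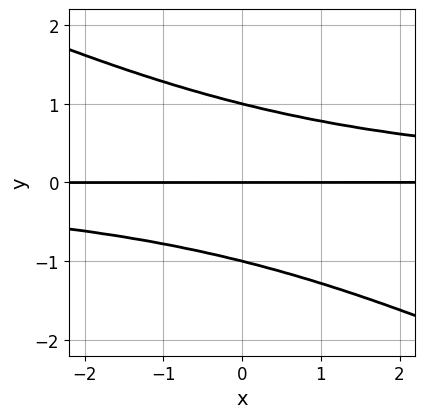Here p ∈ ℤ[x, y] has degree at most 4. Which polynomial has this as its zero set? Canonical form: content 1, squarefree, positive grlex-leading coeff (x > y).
x*y^2 + 2*y^3 - 2*y

(a) Degree: no degree-2 curve has this shape, so deg p = 3.
(b) Observable constraints: the y-axis gridline crossings are at y ∈ {-1, 0, 1}; the visible x-axis segment lies entirely on the curve.
(c) Fitting integer coefficients to these (and the overall shape) gives p.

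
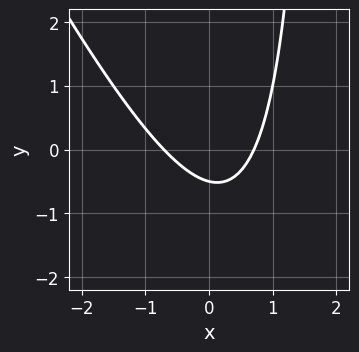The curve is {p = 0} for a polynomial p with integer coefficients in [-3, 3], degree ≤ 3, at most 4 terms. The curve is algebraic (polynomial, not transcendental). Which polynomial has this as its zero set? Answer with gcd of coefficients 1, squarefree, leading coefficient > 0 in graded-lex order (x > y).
First, degree: a generic line meets the curve in up to 2 points, so deg p = 2.
Finally, putting this together gives p.

2*x^2 + x*y - 2*y - 1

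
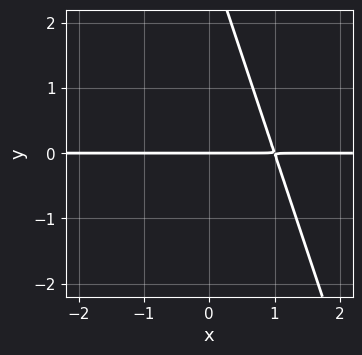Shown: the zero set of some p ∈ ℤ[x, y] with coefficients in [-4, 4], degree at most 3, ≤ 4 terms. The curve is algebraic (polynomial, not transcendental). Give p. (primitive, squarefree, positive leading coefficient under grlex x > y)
3*x*y + y^2 - 3*y

Degree: the shape is more complex than any degree-1 curve, so deg p = 2.
Observable constraints: it crosses the y-axis at the gridline y = 0; the visible x-axis segment lies entirely on the curve.
Assembling these constraints gives the stated polynomial.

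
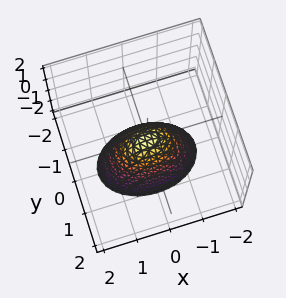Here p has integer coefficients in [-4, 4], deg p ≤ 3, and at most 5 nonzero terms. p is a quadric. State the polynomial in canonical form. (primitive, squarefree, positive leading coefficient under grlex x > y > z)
x^2 + 2*y^2 + z

Degree: a single bowl opening along one axis; a quadric, so deg p = 2.
Symmetries: it's symmetric under y → −y, forcing even powers of y; the x ↦ −x reflection is a symmetry, so x appears only in even powers.
Against the integer gridlines: it crosses the x-axis at the gridline x = 0; one y-axis crossing is at y = 0; it crosses the z-axis at the gridline z = 0.
Together with the visible shape, these determine p as stated.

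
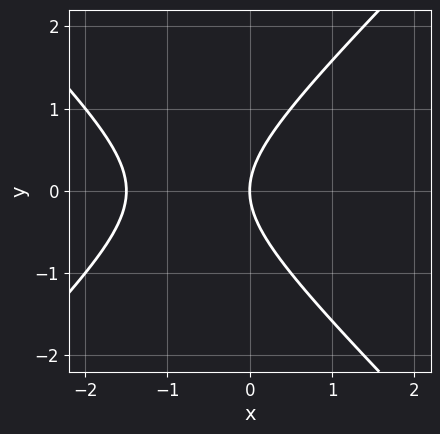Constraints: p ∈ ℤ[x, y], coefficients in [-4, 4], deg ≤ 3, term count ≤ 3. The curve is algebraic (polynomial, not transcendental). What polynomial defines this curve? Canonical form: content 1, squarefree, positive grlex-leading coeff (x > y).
2*x^2 - 2*y^2 + 3*x

(a) Degree: a generic line meets the curve in up to 2 points, so deg p = 2.
(b) Symmetries: mirror symmetry y ↦ −y ⇒ only even powers of y.
(c) Checking where it meets the axes: it crosses the x-axis at the gridline x = 0; one y-axis crossing is at y = 0.
(d) Putting this together gives p.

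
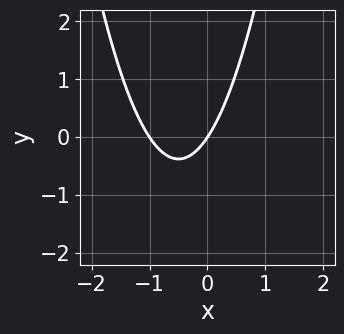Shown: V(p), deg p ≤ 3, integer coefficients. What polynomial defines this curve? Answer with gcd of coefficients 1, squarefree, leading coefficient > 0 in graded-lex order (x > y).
3*x^2 + 3*x - 2*y

First, degree: no degree-1 curve has this shape, so deg p = 2.
Next, against the integer gridlines: among the integer gridlines, it crosses the x-axis at x ∈ {-1, 0}; one y-axis crossing is at y = 0.
Finally, fitting integer coefficients to these (and the overall shape) gives p.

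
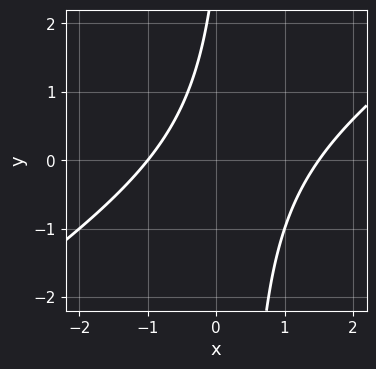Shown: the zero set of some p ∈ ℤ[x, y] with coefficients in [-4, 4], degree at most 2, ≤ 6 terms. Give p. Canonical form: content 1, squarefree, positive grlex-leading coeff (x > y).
2*x^2 - 3*x*y - x + y - 3

(a) Degree: no degree-1 curve has this shape, so deg p = 2.
(b) From the visible intercepts: no y-intercept at any integer in the box; it meets the x-axis at x = -1 (among the integer gridlines).
(c) Matching integer coefficients to the picture gives p.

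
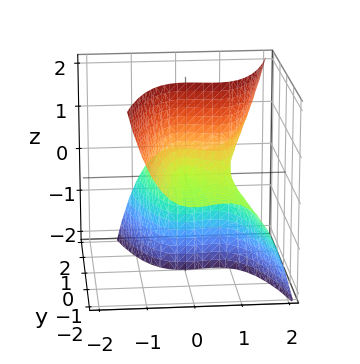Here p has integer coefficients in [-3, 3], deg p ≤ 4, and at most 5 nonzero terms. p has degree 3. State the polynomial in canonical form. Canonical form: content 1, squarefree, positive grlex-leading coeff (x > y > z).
x^3 - x^2 - y*z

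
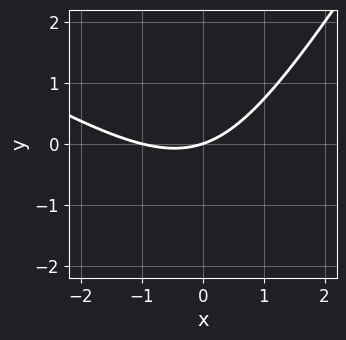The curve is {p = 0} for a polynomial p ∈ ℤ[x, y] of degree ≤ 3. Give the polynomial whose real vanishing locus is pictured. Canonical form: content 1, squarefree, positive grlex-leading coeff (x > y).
x^2 + x*y - y^2 + x - 3*y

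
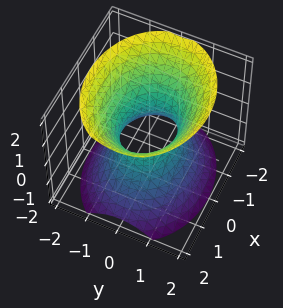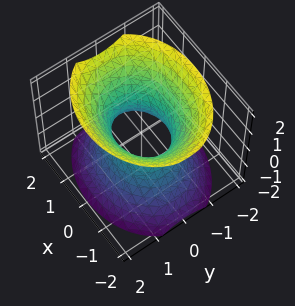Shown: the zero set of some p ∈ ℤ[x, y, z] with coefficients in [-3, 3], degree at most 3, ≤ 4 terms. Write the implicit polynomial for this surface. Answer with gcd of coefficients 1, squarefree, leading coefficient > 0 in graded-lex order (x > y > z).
Degree: one connected sheet with a waist; a quadric, so deg p = 2.
Symmetries: the y ↦ −y reflection is a symmetry, so y appears only in even powers; it's symmetric under x → −x, forcing even powers of x; it's symmetric under z → −z, forcing even powers of z.
Observable constraints: the surface avoids every integer z-axis point in the box; among the integer gridlines, it crosses the x-axis at x ∈ {-1, 1}.
Fitting integer coefficients to these (and the overall shape) gives p.

2*x^2 + 3*y^2 - 2*z^2 - 2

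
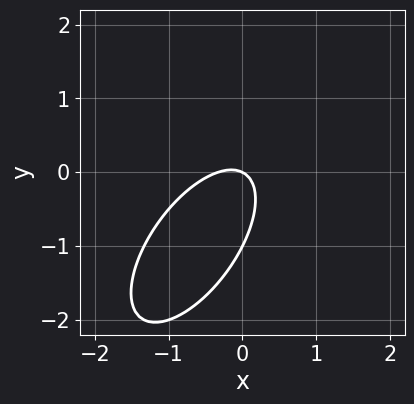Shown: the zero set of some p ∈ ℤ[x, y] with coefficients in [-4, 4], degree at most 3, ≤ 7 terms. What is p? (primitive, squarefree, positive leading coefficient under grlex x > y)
(a) Degree: no degree-1 curve has this shape, so deg p = 2.
(b) From the visible intercepts: it meets the x-axis at x = 0 (among the integer gridlines); among the integer gridlines, it crosses the y-axis at y ∈ {-1, 0}.
(c) Together with the visible shape, these determine p as stated.

3*x^2 - 3*x*y + 2*y^2 + x + 2*y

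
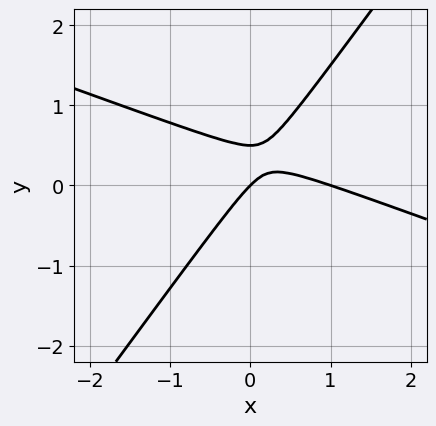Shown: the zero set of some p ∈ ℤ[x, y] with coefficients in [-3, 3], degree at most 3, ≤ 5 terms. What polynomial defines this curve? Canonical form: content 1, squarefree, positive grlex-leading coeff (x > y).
x^2 + 2*x*y - 2*y^2 - x + y

1. The degree is 2 — no degree-1 curve has this shape.
2. From the axis intercepts and sections: the x-axis gridline crossings are at x ∈ {0, 1}; it meets the y-axis at y = 0 (among the integer gridlines).
3. Together with the visible shape, these determine p as stated.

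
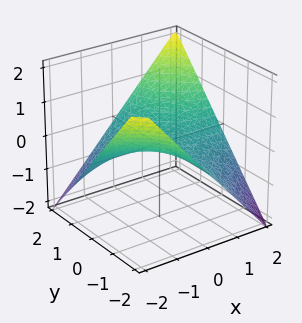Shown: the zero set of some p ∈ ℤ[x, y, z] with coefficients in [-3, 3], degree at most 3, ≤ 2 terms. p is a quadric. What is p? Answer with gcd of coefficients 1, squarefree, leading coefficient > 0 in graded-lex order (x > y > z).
x*y - 2*z

The degree is 2 — a saddle surface; a quadric.
Observable constraints: the visible y-axis segment lies entirely on the surface; it meets the z-axis at z = 0 (among the integer gridlines); the visible x-axis segment lies entirely on the surface.
Putting this together gives p.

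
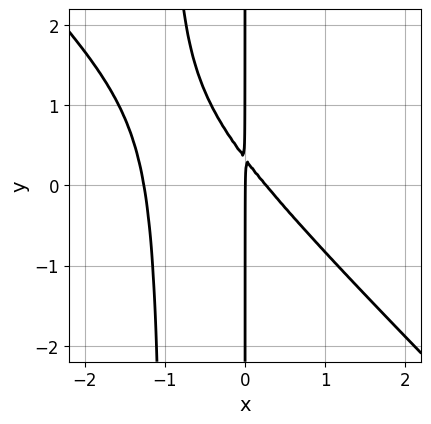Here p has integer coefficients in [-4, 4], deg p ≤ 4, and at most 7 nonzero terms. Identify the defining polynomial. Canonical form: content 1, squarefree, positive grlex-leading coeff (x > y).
3*x^3 + 3*x^2*y + 3*x^2 + 3*x*y - x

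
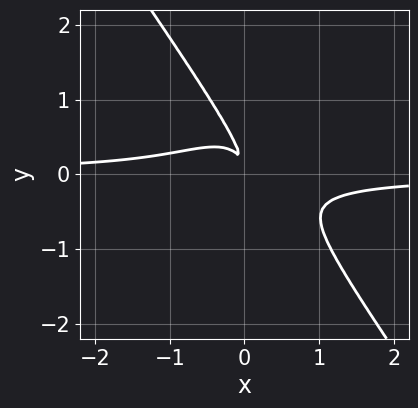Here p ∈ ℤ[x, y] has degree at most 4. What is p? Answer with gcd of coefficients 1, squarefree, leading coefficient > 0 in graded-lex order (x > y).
3*x^3*y + y^4 + 2*x*y^2 + x^2

deg p = 4.
Putting this together gives p.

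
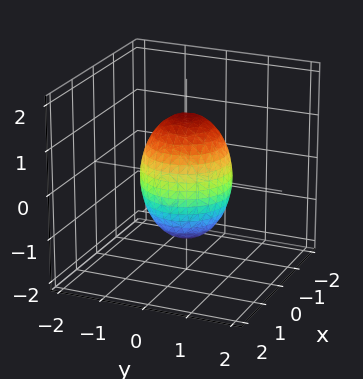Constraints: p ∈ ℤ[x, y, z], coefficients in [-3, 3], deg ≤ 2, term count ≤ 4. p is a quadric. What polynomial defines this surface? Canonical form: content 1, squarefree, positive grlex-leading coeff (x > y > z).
2*x^2 + 2*y^2 + z^2 - 2

1. Degree: a closed, bounded, convex surface; a quadric, so deg p = 2.
2. Symmetries: the z ↦ −z reflection is a symmetry, so z appears only in even powers; the z-axis is an axis of rotation, so x and y enter only as x² + y².
3. Reading off the gridlines: among the integer gridlines, it crosses the x-axis at x ∈ {-1, 1}; a circular section at z = 0 has radius exactly 1.
4. Fitting integer coefficients to these (and the overall shape) gives p. Check: (0, 1, 0) on the y-axis lies on the surface, and p(0, 1, 0) = 0. ✓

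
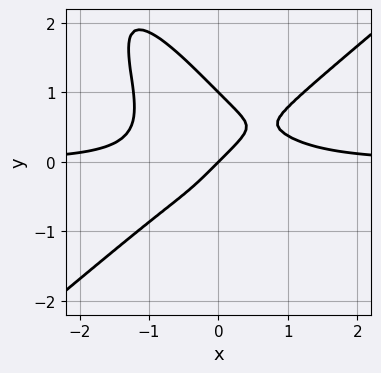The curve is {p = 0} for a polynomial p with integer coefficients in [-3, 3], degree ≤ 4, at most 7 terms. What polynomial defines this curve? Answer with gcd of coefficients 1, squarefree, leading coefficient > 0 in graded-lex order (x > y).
(a) deg p = 4. A generic line meets the curve in up to 4 points.
(b) Against the integer gridlines: the y-axis gridline crossings are at y ∈ {0, 1}; it meets the x-axis at x = 0 (among the integer gridlines).
(c) Putting this together gives p.

2*x^3*y - 2*x*y^3 - y^4 - x + y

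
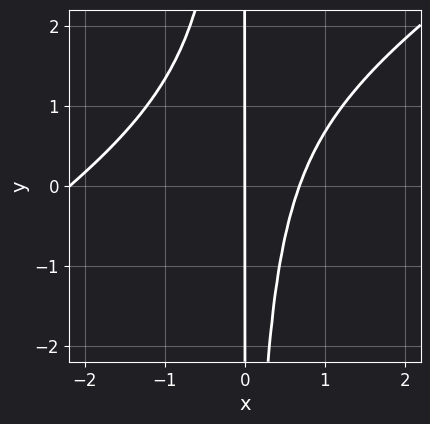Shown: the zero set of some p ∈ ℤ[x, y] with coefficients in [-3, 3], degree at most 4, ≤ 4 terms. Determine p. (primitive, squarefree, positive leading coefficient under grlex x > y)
First, the degree is 3 — no degree-2 curve has this shape.
Next, reading off the gridlines: it crosses the x-axis at the gridline x = 0; every point of the y-axis in the box is on the curve.
Finally, together with the visible shape, these determine p as stated.

2*x^3 - 3*x^2*y + 3*x^2 - 3*x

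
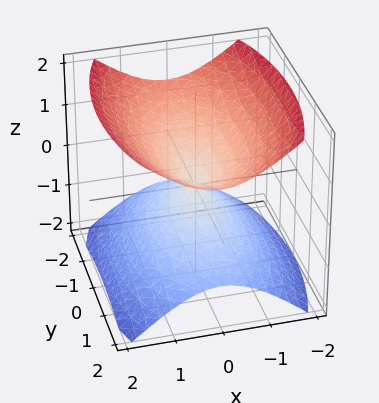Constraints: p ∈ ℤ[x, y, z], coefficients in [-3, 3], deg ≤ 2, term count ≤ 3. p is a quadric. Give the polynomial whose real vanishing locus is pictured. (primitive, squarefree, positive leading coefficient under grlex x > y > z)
3*x^2 + y^2 - 3*z^2

The picture has 2 separate pieces.
deg p = 2.
Symmetries: mirror symmetry y ↦ −y ⇒ only even powers of y; it's symmetric under z → −z, forcing even powers of z; mirror symmetry x ↦ −x ⇒ only even powers of x.
Reading off the gridlines: one x-axis crossing is at x = 0; it crosses the y-axis at the gridline y = 0; it crosses the z-axis at the gridline z = 0.
The integer polynomial consistent with all of this is the stated p.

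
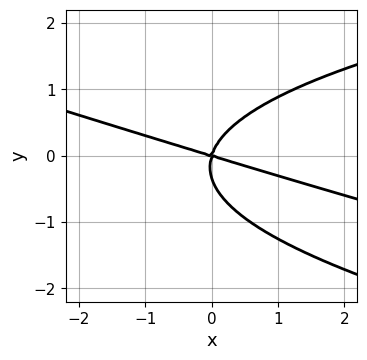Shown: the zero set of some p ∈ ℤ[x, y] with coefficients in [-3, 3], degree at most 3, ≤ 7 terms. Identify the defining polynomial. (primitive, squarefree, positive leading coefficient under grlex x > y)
x*y^2 + 3*y^3 - x^2 - 3*x*y + y^2

1. Degree: a generic line meets the curve in up to 3 points, so deg p = 3.
2. Checking where it meets the axes: one y-axis crossing is at y = 0; it crosses the x-axis at the gridline x = 0.
3. Matching integer coefficients to the picture gives p.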